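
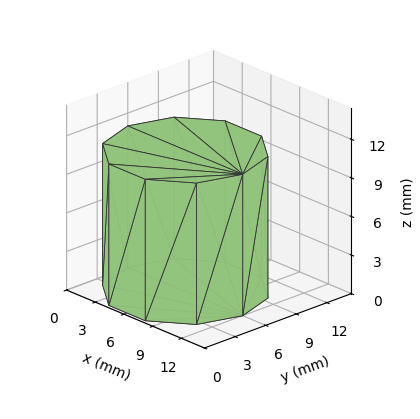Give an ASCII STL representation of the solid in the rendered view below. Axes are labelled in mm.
Reading the render: the shape is a regular 10-sided prism (a cylinder approximated with 10 flat sides), circumscribed radius ≈ 6 mm, height ≈ 11 mm (dimensions read to the nearest mm from the axis ticks). For the STL, each face is triangulated and given an outward normal.

solid part
  facet normal 0.0000 0.0000 -1.0000
    outer loop
      vertex 7.9 11.7 0.0
      vertex 10.9 9.5 0.0
      vertex 12.0 6.0 0.0
    endloop
  endfacet
  facet normal 0.0000 0.0000 -1.0000
    outer loop
      vertex 4.1 11.7 0.0
      vertex 7.9 11.7 0.0
      vertex 12.0 6.0 0.0
    endloop
  endfacet
  facet normal 0.0000 0.0000 -1.0000
    outer loop
      vertex 1.1 9.5 0.0
      vertex 4.1 11.7 0.0
      vertex 12.0 6.0 0.0
    endloop
  endfacet
  facet normal 0.0000 0.0000 -1.0000
    outer loop
      vertex 0.0 6.0 0.0
      vertex 1.1 9.5 0.0
      vertex 12.0 6.0 0.0
    endloop
  endfacet
  facet normal 0.0000 0.0000 -1.0000
    outer loop
      vertex 1.1 2.5 0.0
      vertex 0.0 6.0 0.0
      vertex 12.0 6.0 0.0
    endloop
  endfacet
  facet normal 0.0000 0.0000 -1.0000
    outer loop
      vertex 4.1 0.3 0.0
      vertex 1.1 2.5 0.0
      vertex 12.0 6.0 0.0
    endloop
  endfacet
  facet normal 0.0000 0.0000 -1.0000
    outer loop
      vertex 7.9 0.3 0.0
      vertex 4.1 0.3 0.0
      vertex 12.0 6.0 0.0
    endloop
  endfacet
  facet normal 0.0000 0.0000 -1.0000
    outer loop
      vertex 10.9 2.5 0.0
      vertex 7.9 0.3 0.0
      vertex 12.0 6.0 0.0
    endloop
  endfacet
  facet normal 0.0000 0.0000 1.0000
    outer loop
      vertex 12.0 6.0 11.0
      vertex 10.9 9.5 11.0
      vertex 7.9 11.7 11.0
    endloop
  endfacet
  facet normal 0.0000 0.0000 1.0000
    outer loop
      vertex 12.0 6.0 11.0
      vertex 7.9 11.7 11.0
      vertex 4.1 11.7 11.0
    endloop
  endfacet
  facet normal 0.0000 0.0000 1.0000
    outer loop
      vertex 12.0 6.0 11.0
      vertex 4.1 11.7 11.0
      vertex 1.1 9.5 11.0
    endloop
  endfacet
  facet normal 0.0000 0.0000 1.0000
    outer loop
      vertex 12.0 6.0 11.0
      vertex 1.1 9.5 11.0
      vertex 0.0 6.0 11.0
    endloop
  endfacet
  facet normal 0.0000 0.0000 1.0000
    outer loop
      vertex 12.0 6.0 11.0
      vertex 0.0 6.0 11.0
      vertex 1.1 2.5 11.0
    endloop
  endfacet
  facet normal 0.0000 0.0000 1.0000
    outer loop
      vertex 12.0 6.0 11.0
      vertex 1.1 2.5 11.0
      vertex 4.1 0.3 11.0
    endloop
  endfacet
  facet normal 0.0000 0.0000 1.0000
    outer loop
      vertex 12.0 6.0 11.0
      vertex 4.1 0.3 11.0
      vertex 7.9 0.3 11.0
    endloop
  endfacet
  facet normal 0.0000 0.0000 1.0000
    outer loop
      vertex 12.0 6.0 11.0
      vertex 7.9 0.3 11.0
      vertex 10.9 2.5 11.0
    endloop
  endfacet
  facet normal 0.9540 0.2998 0.0000
    outer loop
      vertex 12.0 6.0 0.0
      vertex 10.9 9.5 0.0
      vertex 10.9 9.5 11.0
    endloop
  endfacet
  facet normal 0.9540 0.2998 0.0000
    outer loop
      vertex 12.0 6.0 0.0
      vertex 10.9 9.5 11.0
      vertex 12.0 6.0 11.0
    endloop
  endfacet
  facet normal 0.5914 0.8064 0.0000
    outer loop
      vertex 10.9 9.5 0.0
      vertex 7.9 11.7 0.0
      vertex 7.9 11.7 11.0
    endloop
  endfacet
  facet normal 0.5914 0.8064 0.0000
    outer loop
      vertex 10.9 9.5 0.0
      vertex 7.9 11.7 11.0
      vertex 10.9 9.5 11.0
    endloop
  endfacet
  facet normal 0.0000 1.0000 0.0000
    outer loop
      vertex 7.9 11.7 0.0
      vertex 4.1 11.7 0.0
      vertex 4.1 11.7 11.0
    endloop
  endfacet
  facet normal 0.0000 1.0000 0.0000
    outer loop
      vertex 7.9 11.7 0.0
      vertex 4.1 11.7 11.0
      vertex 7.9 11.7 11.0
    endloop
  endfacet
  facet normal -0.5914 0.8064 0.0000
    outer loop
      vertex 4.1 11.7 0.0
      vertex 1.1 9.5 0.0
      vertex 1.1 9.5 11.0
    endloop
  endfacet
  facet normal -0.5914 0.8064 0.0000
    outer loop
      vertex 4.1 11.7 0.0
      vertex 1.1 9.5 11.0
      vertex 4.1 11.7 11.0
    endloop
  endfacet
  facet normal -0.9540 0.2998 0.0000
    outer loop
      vertex 1.1 9.5 0.0
      vertex 0.0 6.0 0.0
      vertex 0.0 6.0 11.0
    endloop
  endfacet
  facet normal -0.9540 0.2998 0.0000
    outer loop
      vertex 1.1 9.5 0.0
      vertex 0.0 6.0 11.0
      vertex 1.1 9.5 11.0
    endloop
  endfacet
  facet normal -0.9540 -0.2998 0.0000
    outer loop
      vertex 0.0 6.0 0.0
      vertex 1.1 2.5 0.0
      vertex 1.1 2.5 11.0
    endloop
  endfacet
  facet normal -0.9540 -0.2998 0.0000
    outer loop
      vertex 0.0 6.0 0.0
      vertex 1.1 2.5 11.0
      vertex 0.0 6.0 11.0
    endloop
  endfacet
  facet normal -0.5914 -0.8064 0.0000
    outer loop
      vertex 1.1 2.5 0.0
      vertex 4.1 0.3 0.0
      vertex 4.1 0.3 11.0
    endloop
  endfacet
  facet normal -0.5914 -0.8064 0.0000
    outer loop
      vertex 1.1 2.5 0.0
      vertex 4.1 0.3 11.0
      vertex 1.1 2.5 11.0
    endloop
  endfacet
  facet normal 0.0000 -1.0000 0.0000
    outer loop
      vertex 4.1 0.3 0.0
      vertex 7.9 0.3 0.0
      vertex 7.9 0.3 11.0
    endloop
  endfacet
  facet normal 0.0000 -1.0000 0.0000
    outer loop
      vertex 4.1 0.3 0.0
      vertex 7.9 0.3 11.0
      vertex 4.1 0.3 11.0
    endloop
  endfacet
  facet normal 0.5914 -0.8064 0.0000
    outer loop
      vertex 7.9 0.3 0.0
      vertex 10.9 2.5 0.0
      vertex 10.9 2.5 11.0
    endloop
  endfacet
  facet normal 0.5914 -0.8064 0.0000
    outer loop
      vertex 7.9 0.3 0.0
      vertex 10.9 2.5 11.0
      vertex 7.9 0.3 11.0
    endloop
  endfacet
  facet normal 0.9540 -0.2998 0.0000
    outer loop
      vertex 10.9 2.5 0.0
      vertex 12.0 6.0 0.0
      vertex 12.0 6.0 11.0
    endloop
  endfacet
  facet normal 0.9540 -0.2998 0.0000
    outer loop
      vertex 10.9 2.5 0.0
      vertex 12.0 6.0 11.0
      vertex 10.9 2.5 11.0
    endloop
  endfacet
endsolid part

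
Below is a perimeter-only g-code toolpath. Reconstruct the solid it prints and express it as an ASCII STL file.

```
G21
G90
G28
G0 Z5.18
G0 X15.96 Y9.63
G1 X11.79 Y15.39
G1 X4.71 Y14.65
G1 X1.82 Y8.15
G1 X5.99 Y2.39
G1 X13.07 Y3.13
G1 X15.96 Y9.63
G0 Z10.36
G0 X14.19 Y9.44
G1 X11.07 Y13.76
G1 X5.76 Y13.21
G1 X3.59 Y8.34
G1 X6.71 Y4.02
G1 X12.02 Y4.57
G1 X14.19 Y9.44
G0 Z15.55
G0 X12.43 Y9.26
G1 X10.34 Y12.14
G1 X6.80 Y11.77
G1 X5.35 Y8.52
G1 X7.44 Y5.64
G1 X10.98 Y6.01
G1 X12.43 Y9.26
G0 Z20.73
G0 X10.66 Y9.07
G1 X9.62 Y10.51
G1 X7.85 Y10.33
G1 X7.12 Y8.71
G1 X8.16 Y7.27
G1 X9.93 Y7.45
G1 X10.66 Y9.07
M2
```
solid part
  facet normal 0.0000 0.0000 -1.0000
    outer loop
      vertex 3.67 16.09 0.00
      vertex 12.52 17.01 0.00
      vertex 17.73 9.81 0.00
    endloop
  endfacet
  facet normal 0.0000 0.0000 -1.0000
    outer loop
      vertex 0.05 7.97 0.00
      vertex 3.67 16.09 0.00
      vertex 17.73 9.81 0.00
    endloop
  endfacet
  facet normal 0.0000 0.0000 -1.0000
    outer loop
      vertex 5.26 0.77 0.00
      vertex 0.05 7.97 0.00
      vertex 17.73 9.81 0.00
    endloop
  endfacet
  facet normal 0.0000 0.0000 -1.0000
    outer loop
      vertex 14.11 1.69 0.00
      vertex 5.26 0.77 0.00
      vertex 17.73 9.81 0.00
    endloop
  endfacet
  facet normal 0.7766 0.5619 0.2849
    outer loop
      vertex 17.73 9.81 0.00
      vertex 12.52 17.01 0.00
      vertex 8.89 8.89 25.91
    endloop
  endfacet
  facet normal -0.0991 0.9534 0.2849
    outer loop
      vertex 12.52 17.01 0.00
      vertex 3.67 16.09 0.00
      vertex 8.89 8.89 25.91
    endloop
  endfacet
  facet normal -0.8755 0.3903 0.2848
    outer loop
      vertex 3.67 16.09 0.00
      vertex 0.05 7.97 0.00
      vertex 8.89 8.89 25.91
    endloop
  endfacet
  facet normal -0.7766 -0.5619 0.2849
    outer loop
      vertex 0.05 7.97 0.00
      vertex 5.26 0.77 0.00
      vertex 8.89 8.89 25.91
    endloop
  endfacet
  facet normal 0.0991 -0.9534 0.2849
    outer loop
      vertex 5.26 0.77 0.00
      vertex 14.11 1.69 0.00
      vertex 8.89 8.89 25.91
    endloop
  endfacet
  facet normal 0.8755 -0.3903 0.2848
    outer loop
      vertex 14.11 1.69 0.00
      vertex 17.73 9.81 0.00
      vertex 8.89 8.89 25.91
    endloop
  endfacet
endsolid part

The G0 Z moves step by Δz≈5.18 mm. The G1 loops shrink linearly with z, so the solid tapers from its base footprint up to z≈25.9. Closing with a flat bottom cap and the tapered top and triangulating gives 10 facets — a regular 6-sided pyramid, base circumscribed radius ≈ 8.89 mm, apex at z ≈ 25.9 mm.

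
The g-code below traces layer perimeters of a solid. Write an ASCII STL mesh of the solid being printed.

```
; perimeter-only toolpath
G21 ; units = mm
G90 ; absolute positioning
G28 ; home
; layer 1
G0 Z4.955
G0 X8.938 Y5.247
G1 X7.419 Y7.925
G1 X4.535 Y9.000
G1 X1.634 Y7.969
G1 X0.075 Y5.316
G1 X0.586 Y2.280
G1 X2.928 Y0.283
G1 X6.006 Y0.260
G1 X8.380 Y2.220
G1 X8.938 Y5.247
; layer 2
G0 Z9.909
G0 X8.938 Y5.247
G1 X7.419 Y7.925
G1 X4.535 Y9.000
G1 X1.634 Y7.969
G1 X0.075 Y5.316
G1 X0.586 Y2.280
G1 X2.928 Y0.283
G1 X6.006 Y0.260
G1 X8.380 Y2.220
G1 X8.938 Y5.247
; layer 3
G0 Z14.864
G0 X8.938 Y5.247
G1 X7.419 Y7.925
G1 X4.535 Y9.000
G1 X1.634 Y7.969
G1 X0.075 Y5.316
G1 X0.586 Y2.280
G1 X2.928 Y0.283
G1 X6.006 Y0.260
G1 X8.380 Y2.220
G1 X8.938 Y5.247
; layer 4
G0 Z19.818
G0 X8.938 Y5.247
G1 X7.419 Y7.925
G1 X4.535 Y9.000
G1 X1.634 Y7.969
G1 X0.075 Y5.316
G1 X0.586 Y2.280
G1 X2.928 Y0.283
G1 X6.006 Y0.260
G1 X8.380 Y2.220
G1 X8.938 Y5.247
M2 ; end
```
solid part
  facet normal 0.0000 0.0000 -1.0000
    outer loop
      vertex 4.535 9.000 0.000
      vertex 7.419 7.925 0.000
      vertex 8.938 5.247 0.000
    endloop
  endfacet
  facet normal 0.0000 0.0000 -1.0000
    outer loop
      vertex 1.634 7.969 0.000
      vertex 4.535 9.000 0.000
      vertex 8.938 5.247 0.000
    endloop
  endfacet
  facet normal 0.0000 0.0000 -1.0000
    outer loop
      vertex 0.075 5.316 0.000
      vertex 1.634 7.969 0.000
      vertex 8.938 5.247 0.000
    endloop
  endfacet
  facet normal 0.0000 0.0000 -1.0000
    outer loop
      vertex 0.586 2.280 0.000
      vertex 0.075 5.316 0.000
      vertex 8.938 5.247 0.000
    endloop
  endfacet
  facet normal 0.0000 0.0000 -1.0000
    outer loop
      vertex 2.928 0.283 0.000
      vertex 0.586 2.280 0.000
      vertex 8.938 5.247 0.000
    endloop
  endfacet
  facet normal 0.0000 0.0000 -1.0000
    outer loop
      vertex 6.006 0.260 0.000
      vertex 2.928 0.283 0.000
      vertex 8.938 5.247 0.000
    endloop
  endfacet
  facet normal 0.0000 0.0000 -1.0000
    outer loop
      vertex 8.380 2.220 0.000
      vertex 6.006 0.260 0.000
      vertex 8.938 5.247 0.000
    endloop
  endfacet
  facet normal 0.0000 0.0000 1.0000
    outer loop
      vertex 8.938 5.247 19.818
      vertex 7.419 7.925 19.818
      vertex 4.535 9.000 19.818
    endloop
  endfacet
  facet normal 0.0000 0.0000 1.0000
    outer loop
      vertex 8.938 5.247 19.818
      vertex 4.535 9.000 19.818
      vertex 1.634 7.969 19.818
    endloop
  endfacet
  facet normal 0.0000 0.0000 1.0000
    outer loop
      vertex 8.938 5.247 19.818
      vertex 1.634 7.969 19.818
      vertex 0.075 5.316 19.818
    endloop
  endfacet
  facet normal 0.0000 0.0000 1.0000
    outer loop
      vertex 8.938 5.247 19.818
      vertex 0.075 5.316 19.818
      vertex 0.586 2.280 19.818
    endloop
  endfacet
  facet normal 0.0000 0.0000 1.0000
    outer loop
      vertex 8.938 5.247 19.818
      vertex 0.586 2.280 19.818
      vertex 2.928 0.283 19.818
    endloop
  endfacet
  facet normal 0.0000 0.0000 1.0000
    outer loop
      vertex 8.938 5.247 19.818
      vertex 2.928 0.283 19.818
      vertex 6.006 0.260 19.818
    endloop
  endfacet
  facet normal 0.0000 0.0000 1.0000
    outer loop
      vertex 8.938 5.247 19.818
      vertex 6.006 0.260 19.818
      vertex 8.380 2.220 19.818
    endloop
  endfacet
  facet normal 0.8698 0.4934 0.0000
    outer loop
      vertex 8.938 5.247 0.000
      vertex 7.419 7.925 0.000
      vertex 7.419 7.925 19.818
    endloop
  endfacet
  facet normal 0.8698 0.4934 0.0000
    outer loop
      vertex 8.938 5.247 0.000
      vertex 7.419 7.925 19.818
      vertex 8.938 5.247 19.818
    endloop
  endfacet
  facet normal 0.3493 0.9370 0.0000
    outer loop
      vertex 7.419 7.925 0.000
      vertex 4.535 9.000 0.000
      vertex 4.535 9.000 19.818
    endloop
  endfacet
  facet normal 0.3493 0.9370 0.0000
    outer loop
      vertex 7.419 7.925 0.000
      vertex 4.535 9.000 19.818
      vertex 7.419 7.925 19.818
    endloop
  endfacet
  facet normal -0.3349 0.9423 0.0000
    outer loop
      vertex 4.535 9.000 0.000
      vertex 1.634 7.969 0.000
      vertex 1.634 7.969 19.818
    endloop
  endfacet
  facet normal -0.3349 0.9423 0.0000
    outer loop
      vertex 4.535 9.000 0.000
      vertex 1.634 7.969 19.818
      vertex 4.535 9.000 19.818
    endloop
  endfacet
  facet normal -0.8622 0.5066 0.0000
    outer loop
      vertex 1.634 7.969 0.000
      vertex 0.075 5.316 0.000
      vertex 0.075 5.316 19.818
    endloop
  endfacet
  facet normal -0.8622 0.5066 0.0000
    outer loop
      vertex 1.634 7.969 0.000
      vertex 0.075 5.316 19.818
      vertex 1.634 7.969 19.818
    endloop
  endfacet
  facet normal -0.9861 -0.1660 0.0000
    outer loop
      vertex 0.075 5.316 0.000
      vertex 0.586 2.280 0.000
      vertex 0.586 2.280 19.818
    endloop
  endfacet
  facet normal -0.9861 -0.1660 0.0000
    outer loop
      vertex 0.075 5.316 0.000
      vertex 0.586 2.280 19.818
      vertex 0.075 5.316 19.818
    endloop
  endfacet
  facet normal -0.6488 -0.7609 0.0000
    outer loop
      vertex 0.586 2.280 0.000
      vertex 2.928 0.283 0.000
      vertex 2.928 0.283 19.818
    endloop
  endfacet
  facet normal -0.6488 -0.7609 0.0000
    outer loop
      vertex 0.586 2.280 0.000
      vertex 2.928 0.283 19.818
      vertex 0.586 2.280 19.818
    endloop
  endfacet
  facet normal -0.0075 -1.0000 0.0000
    outer loop
      vertex 2.928 0.283 0.000
      vertex 6.006 0.260 0.000
      vertex 6.006 0.260 19.818
    endloop
  endfacet
  facet normal -0.0075 -1.0000 0.0000
    outer loop
      vertex 2.928 0.283 0.000
      vertex 6.006 0.260 19.818
      vertex 2.928 0.283 19.818
    endloop
  endfacet
  facet normal 0.6367 -0.7711 0.0000
    outer loop
      vertex 6.006 0.260 0.000
      vertex 8.380 2.220 0.000
      vertex 8.380 2.220 19.818
    endloop
  endfacet
  facet normal 0.6367 -0.7711 0.0000
    outer loop
      vertex 6.006 0.260 0.000
      vertex 8.380 2.220 19.818
      vertex 6.006 0.260 19.818
    endloop
  endfacet
  facet normal 0.9834 -0.1813 0.0000
    outer loop
      vertex 8.380 2.220 0.000
      vertex 8.938 5.247 0.000
      vertex 8.938 5.247 19.818
    endloop
  endfacet
  facet normal 0.9834 -0.1813 0.0000
    outer loop
      vertex 8.380 2.220 0.000
      vertex 8.938 5.247 19.818
      vertex 8.380 2.220 19.818
    endloop
  endfacet
endsolid part

The G0 Z moves step by Δz≈4.955 mm. Every layer's G1 loop is the same polygon, so the solid is a straight extrusion of it from z=0 to z≈19.8. Closing with flat bottom and top caps and triangulating gives 32 facets — a regular 9-sided prism (a cylinder approximated with 9 flat sides), circumscribed radius ≈ 4.5 mm, height ≈ 19.8 mm.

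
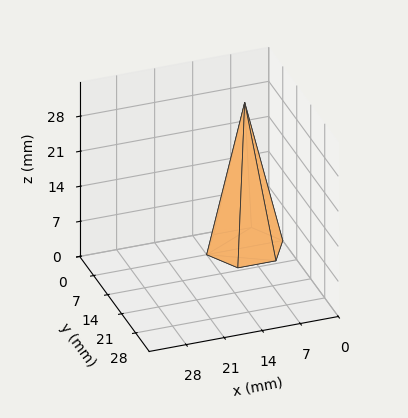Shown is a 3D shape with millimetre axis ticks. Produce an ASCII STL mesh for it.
Reading the render: the shape is a regular 6-sided pyramid, base circumscribed radius ≈ 7 mm, apex at z ≈ 29 mm (dimensions read to the nearest mm from the axis ticks). For the STL, each face is triangulated and given an outward normal.

solid part
  facet normal 0.0000 0.0000 -1.0000
    outer loop
      vertex 3.5 13.1 0.0
      vertex 10.5 13.1 0.0
      vertex 14.0 7.0 0.0
    endloop
  endfacet
  facet normal 0.0000 0.0000 -1.0000
    outer loop
      vertex 0.0 7.0 0.0
      vertex 3.5 13.1 0.0
      vertex 14.0 7.0 0.0
    endloop
  endfacet
  facet normal 0.0000 0.0000 -1.0000
    outer loop
      vertex 3.5 0.9 0.0
      vertex 0.0 7.0 0.0
      vertex 14.0 7.0 0.0
    endloop
  endfacet
  facet normal 0.0000 0.0000 -1.0000
    outer loop
      vertex 10.5 0.9 0.0
      vertex 3.5 0.9 0.0
      vertex 14.0 7.0 0.0
    endloop
  endfacet
  facet normal 0.8490 0.4871 0.2049
    outer loop
      vertex 14.0 7.0 0.0
      vertex 10.5 13.1 0.0
      vertex 7.0 7.0 29.0
    endloop
  endfacet
  facet normal 0.0000 0.9786 0.2058
    outer loop
      vertex 10.5 13.1 0.0
      vertex 3.5 13.1 0.0
      vertex 7.0 7.0 29.0
    endloop
  endfacet
  facet normal -0.8490 0.4871 0.2049
    outer loop
      vertex 3.5 13.1 0.0
      vertex 0.0 7.0 0.0
      vertex 7.0 7.0 29.0
    endloop
  endfacet
  facet normal -0.8490 -0.4871 0.2049
    outer loop
      vertex 0.0 7.0 0.0
      vertex 3.5 0.9 0.0
      vertex 7.0 7.0 29.0
    endloop
  endfacet
  facet normal 0.0000 -0.9786 0.2058
    outer loop
      vertex 3.5 0.9 0.0
      vertex 10.5 0.9 0.0
      vertex 7.0 7.0 29.0
    endloop
  endfacet
  facet normal 0.8490 -0.4871 0.2049
    outer loop
      vertex 10.5 0.9 0.0
      vertex 14.0 7.0 0.0
      vertex 7.0 7.0 29.0
    endloop
  endfacet
endsolid part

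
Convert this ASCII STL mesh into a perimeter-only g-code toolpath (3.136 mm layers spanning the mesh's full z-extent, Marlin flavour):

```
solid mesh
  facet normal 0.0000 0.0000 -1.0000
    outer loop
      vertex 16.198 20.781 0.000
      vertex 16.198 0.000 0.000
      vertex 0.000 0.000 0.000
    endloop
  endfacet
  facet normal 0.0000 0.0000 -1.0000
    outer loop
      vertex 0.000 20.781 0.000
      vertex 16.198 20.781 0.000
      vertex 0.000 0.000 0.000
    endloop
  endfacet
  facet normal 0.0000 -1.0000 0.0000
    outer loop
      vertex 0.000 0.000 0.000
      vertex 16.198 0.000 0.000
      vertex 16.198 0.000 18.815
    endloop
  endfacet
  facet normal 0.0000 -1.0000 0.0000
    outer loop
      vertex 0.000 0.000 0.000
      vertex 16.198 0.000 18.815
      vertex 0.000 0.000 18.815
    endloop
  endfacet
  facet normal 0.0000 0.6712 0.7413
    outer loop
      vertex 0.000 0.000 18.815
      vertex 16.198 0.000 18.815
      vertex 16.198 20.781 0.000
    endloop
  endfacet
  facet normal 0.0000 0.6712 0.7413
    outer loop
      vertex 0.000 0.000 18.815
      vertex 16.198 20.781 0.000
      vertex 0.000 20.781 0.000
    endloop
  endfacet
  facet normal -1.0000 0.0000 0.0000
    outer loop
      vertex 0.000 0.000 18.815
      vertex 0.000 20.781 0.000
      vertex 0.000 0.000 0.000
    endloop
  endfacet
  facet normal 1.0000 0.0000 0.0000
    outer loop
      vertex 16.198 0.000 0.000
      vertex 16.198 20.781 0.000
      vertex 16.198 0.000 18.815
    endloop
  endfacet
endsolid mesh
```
; perimeter-only toolpath
G21 ; units = mm
G90 ; absolute positioning
G28 ; home
; layer 1
G0 Z3.136
G0 X0.000 Y0.000
G1 X16.198 Y0.000
G1 X16.198 Y17.317
G1 X0.000 Y17.317
G1 X0.000 Y0.000
; layer 2
G0 Z6.272
G0 X0.000 Y0.000
G1 X16.198 Y0.000
G1 X16.198 Y13.854
G1 X0.000 Y13.854
G1 X0.000 Y0.000
; layer 3
G0 Z9.408
G0 X0.000 Y0.000
G1 X16.198 Y0.000
G1 X16.198 Y10.390
G1 X0.000 Y10.390
G1 X0.000 Y0.000
; layer 4
G0 Z12.543
G0 X0.000 Y0.000
G1 X16.198 Y0.000
G1 X16.198 Y6.927
G1 X0.000 Y6.927
G1 X0.000 Y0.000
; layer 5
G0 Z15.679
G0 X0.000 Y0.000
G1 X16.198 Y0.000
G1 X16.198 Y3.463
G1 X0.000 Y3.463
G1 X0.000 Y0.000
M2 ; end

The solid is a wedge (ramp): 16.2 × 20.8 mm base, rising to 18.8 mm along the y=0 edge and sloping linearly to z=0 at y=20.8. Slicing at Δz = 3.136 mm — 6 equal slices spanning the solid's height, so layer i sits at z = i·h/6 — gives 5 non-empty perimeters. Each is a 4-segment closed polygon; G0 lifts to the layer z and rapids to the start vertex, then G1 traces the edges. The cross-section shrinks linearly with z (the slice at the apex is degenerate and omitted).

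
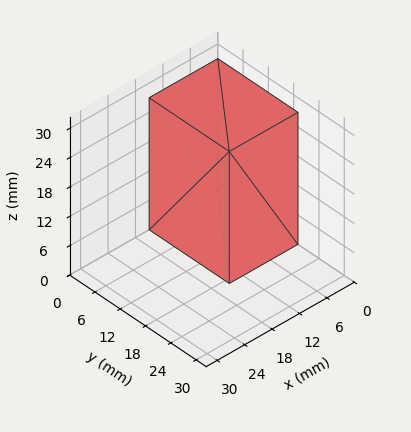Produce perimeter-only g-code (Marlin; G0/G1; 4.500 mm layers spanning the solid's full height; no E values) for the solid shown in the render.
Reading the render: the shape is a rectangular box, roughly 15 × 19 mm footprint and 27 mm tall (dimensions read to the nearest mm from the axis ticks). For the g-code, the solid's height is divided into equal slices at the stated Δz and each level perimeter traced with G1 moves after a G0 lift.

; perimeter-only toolpath
G21 ; units = mm
G90 ; absolute positioning
G28 ; home
; layer 1
G0 Z4.500
G0 X0.000 Y0.000
G1 X15.000 Y0.000
G1 X15.000 Y19.000
G1 X0.000 Y19.000
G1 X0.000 Y0.000
; layer 2
G0 Z9.000
G0 X0.000 Y0.000
G1 X15.000 Y0.000
G1 X15.000 Y19.000
G1 X0.000 Y19.000
G1 X0.000 Y0.000
; layer 3
G0 Z13.500
G0 X0.000 Y0.000
G1 X15.000 Y0.000
G1 X15.000 Y19.000
G1 X0.000 Y19.000
G1 X0.000 Y0.000
; layer 4
G0 Z18.000
G0 X0.000 Y0.000
G1 X15.000 Y0.000
G1 X15.000 Y19.000
G1 X0.000 Y19.000
G1 X0.000 Y0.000
; layer 5
G0 Z22.500
G0 X0.000 Y0.000
G1 X15.000 Y0.000
G1 X15.000 Y19.000
G1 X0.000 Y19.000
G1 X0.000 Y0.000
; layer 6
G0 Z27.000
G0 X0.000 Y0.000
G1 X15.000 Y0.000
G1 X15.000 Y19.000
G1 X0.000 Y19.000
G1 X0.000 Y0.000
M2 ; end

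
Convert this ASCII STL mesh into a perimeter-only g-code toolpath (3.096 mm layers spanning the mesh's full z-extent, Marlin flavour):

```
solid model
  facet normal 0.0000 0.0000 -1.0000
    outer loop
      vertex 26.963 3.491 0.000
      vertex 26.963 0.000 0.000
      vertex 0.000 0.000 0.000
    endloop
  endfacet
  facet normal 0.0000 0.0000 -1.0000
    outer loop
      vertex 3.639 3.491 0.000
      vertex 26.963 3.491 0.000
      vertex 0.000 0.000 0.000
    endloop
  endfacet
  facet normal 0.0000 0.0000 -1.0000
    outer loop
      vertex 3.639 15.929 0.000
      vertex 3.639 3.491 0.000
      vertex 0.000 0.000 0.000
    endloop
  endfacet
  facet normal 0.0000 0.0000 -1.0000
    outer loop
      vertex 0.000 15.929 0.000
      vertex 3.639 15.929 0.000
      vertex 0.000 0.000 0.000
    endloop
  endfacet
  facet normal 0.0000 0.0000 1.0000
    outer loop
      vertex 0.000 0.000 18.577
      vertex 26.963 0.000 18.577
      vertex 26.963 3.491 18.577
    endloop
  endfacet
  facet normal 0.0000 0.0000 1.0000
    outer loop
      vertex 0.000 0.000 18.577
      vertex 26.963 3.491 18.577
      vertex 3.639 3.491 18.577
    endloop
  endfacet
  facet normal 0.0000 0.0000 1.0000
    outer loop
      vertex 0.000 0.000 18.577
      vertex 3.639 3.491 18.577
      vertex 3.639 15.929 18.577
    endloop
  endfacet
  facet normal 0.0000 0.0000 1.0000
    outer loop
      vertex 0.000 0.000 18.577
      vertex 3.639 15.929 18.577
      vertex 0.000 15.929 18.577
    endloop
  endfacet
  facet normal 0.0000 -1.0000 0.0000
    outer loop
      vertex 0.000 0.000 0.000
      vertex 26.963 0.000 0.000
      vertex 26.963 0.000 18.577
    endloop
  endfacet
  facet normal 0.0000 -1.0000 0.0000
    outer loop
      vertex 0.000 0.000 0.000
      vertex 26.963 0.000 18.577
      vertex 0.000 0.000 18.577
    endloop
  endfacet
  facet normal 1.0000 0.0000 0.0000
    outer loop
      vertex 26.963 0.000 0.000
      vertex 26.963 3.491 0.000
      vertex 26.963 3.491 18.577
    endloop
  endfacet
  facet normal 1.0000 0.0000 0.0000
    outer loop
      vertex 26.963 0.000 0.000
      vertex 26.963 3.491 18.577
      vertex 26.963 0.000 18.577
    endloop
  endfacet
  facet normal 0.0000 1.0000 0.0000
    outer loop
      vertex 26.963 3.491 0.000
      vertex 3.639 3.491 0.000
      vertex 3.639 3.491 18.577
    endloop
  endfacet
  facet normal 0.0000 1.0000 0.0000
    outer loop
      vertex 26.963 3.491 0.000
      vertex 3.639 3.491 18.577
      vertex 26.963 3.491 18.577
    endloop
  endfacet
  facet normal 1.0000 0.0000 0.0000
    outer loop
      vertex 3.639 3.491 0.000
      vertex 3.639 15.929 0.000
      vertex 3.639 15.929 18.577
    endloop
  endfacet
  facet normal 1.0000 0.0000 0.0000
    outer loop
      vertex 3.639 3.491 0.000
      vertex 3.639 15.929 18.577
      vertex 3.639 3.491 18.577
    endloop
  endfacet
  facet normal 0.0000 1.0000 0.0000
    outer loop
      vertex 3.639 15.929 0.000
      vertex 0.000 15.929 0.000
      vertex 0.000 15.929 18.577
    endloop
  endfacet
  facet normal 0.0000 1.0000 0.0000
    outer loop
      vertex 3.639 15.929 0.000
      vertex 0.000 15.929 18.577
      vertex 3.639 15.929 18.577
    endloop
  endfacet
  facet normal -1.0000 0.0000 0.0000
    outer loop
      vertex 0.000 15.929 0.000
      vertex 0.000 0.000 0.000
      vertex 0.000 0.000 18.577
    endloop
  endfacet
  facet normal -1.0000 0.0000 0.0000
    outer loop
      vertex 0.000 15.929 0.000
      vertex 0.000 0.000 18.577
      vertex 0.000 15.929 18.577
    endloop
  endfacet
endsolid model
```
; perimeter-only toolpath
G21 ; units = mm
G90 ; absolute positioning
G28 ; home
; layer 1
G0 Z3.096
G0 X0.000 Y0.000
G1 X26.963 Y0.000
G1 X26.963 Y3.491
G1 X3.639 Y3.491
G1 X3.639 Y15.929
G1 X0.000 Y15.929
G1 X0.000 Y0.000
; layer 2
G0 Z6.192
G0 X0.000 Y0.000
G1 X26.963 Y0.000
G1 X26.963 Y3.491
G1 X3.639 Y3.491
G1 X3.639 Y15.929
G1 X0.000 Y15.929
G1 X0.000 Y0.000
; layer 3
G0 Z9.289
G0 X0.000 Y0.000
G1 X26.963 Y0.000
G1 X26.963 Y3.491
G1 X3.639 Y3.491
G1 X3.639 Y15.929
G1 X0.000 Y15.929
G1 X0.000 Y0.000
; layer 4
G0 Z12.385
G0 X0.000 Y0.000
G1 X26.963 Y0.000
G1 X26.963 Y3.491
G1 X3.639 Y3.491
G1 X3.639 Y15.929
G1 X0.000 Y15.929
G1 X0.000 Y0.000
; layer 5
G0 Z15.481
G0 X0.000 Y0.000
G1 X26.963 Y0.000
G1 X26.963 Y3.491
G1 X3.639 Y3.491
G1 X3.639 Y15.929
G1 X0.000 Y15.929
G1 X0.000 Y0.000
; layer 6
G0 Z18.577
G0 X0.000 Y0.000
G1 X26.963 Y0.000
G1 X26.963 Y3.491
G1 X3.639 Y3.491
G1 X3.639 Y15.929
G1 X0.000 Y15.929
G1 X0.000 Y0.000
M2 ; end

The solid is an L-shaped prism: outer 27 × 15.9 mm, arm thicknesses ≈ 3.49 mm (horizontal) and 3.64 mm (vertical), extruded 18.6 mm in z. Slicing at Δz = 3.096 mm — 6 equal slices spanning the solid's height, so layer i sits at z = i·h/6 — gives 6 non-empty perimeters. Each is a 6-segment closed polygon; G0 lifts to the layer z and rapids to the start vertex, then G1 traces the edges.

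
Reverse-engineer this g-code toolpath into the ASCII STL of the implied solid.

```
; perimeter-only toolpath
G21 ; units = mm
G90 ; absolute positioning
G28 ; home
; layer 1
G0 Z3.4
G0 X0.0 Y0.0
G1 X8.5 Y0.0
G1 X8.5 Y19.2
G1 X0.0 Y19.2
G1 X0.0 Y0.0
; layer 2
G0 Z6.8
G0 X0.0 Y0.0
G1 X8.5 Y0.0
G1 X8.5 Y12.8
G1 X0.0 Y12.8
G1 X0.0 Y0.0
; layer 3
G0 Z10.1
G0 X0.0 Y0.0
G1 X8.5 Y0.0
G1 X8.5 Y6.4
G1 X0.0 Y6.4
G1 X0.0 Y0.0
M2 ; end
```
solid part
  facet normal 0.0000 0.0000 -1.0000
    outer loop
      vertex 8.5 25.6 0.0
      vertex 8.5 0.0 0.0
      vertex 0.0 0.0 0.0
    endloop
  endfacet
  facet normal 0.0000 0.0000 -1.0000
    outer loop
      vertex 0.0 25.6 0.0
      vertex 8.5 25.6 0.0
      vertex 0.0 0.0 0.0
    endloop
  endfacet
  facet normal 0.0000 -1.0000 0.0000
    outer loop
      vertex 0.0 0.0 0.0
      vertex 8.5 0.0 0.0
      vertex 8.5 0.0 13.5
    endloop
  endfacet
  facet normal 0.0000 -1.0000 0.0000
    outer loop
      vertex 0.0 0.0 0.0
      vertex 8.5 0.0 13.5
      vertex 0.0 0.0 13.5
    endloop
  endfacet
  facet normal 0.0000 0.4665 0.8845
    outer loop
      vertex 0.0 0.0 13.5
      vertex 8.5 0.0 13.5
      vertex 8.5 25.6 0.0
    endloop
  endfacet
  facet normal 0.0000 0.4665 0.8845
    outer loop
      vertex 0.0 0.0 13.5
      vertex 8.5 25.6 0.0
      vertex 0.0 25.6 0.0
    endloop
  endfacet
  facet normal -1.0000 0.0000 0.0000
    outer loop
      vertex 0.0 0.0 13.5
      vertex 0.0 25.6 0.0
      vertex 0.0 0.0 0.0
    endloop
  endfacet
  facet normal 1.0000 0.0000 0.0000
    outer loop
      vertex 8.5 0.0 0.0
      vertex 8.5 25.6 0.0
      vertex 8.5 0.0 13.5
    endloop
  endfacet
endsolid part

The G0 Z moves step by Δz≈3.4 mm. The G1 loops shrink linearly with z, so the solid tapers from its base footprint up to z≈13.5. Closing with a flat bottom cap and the tapered top and triangulating gives 8 facets — a wedge (ramp): 8.5 × 25.6 mm base, rising to 13.5 mm along the y=0 edge and sloping linearly to z=0 at y=25.6.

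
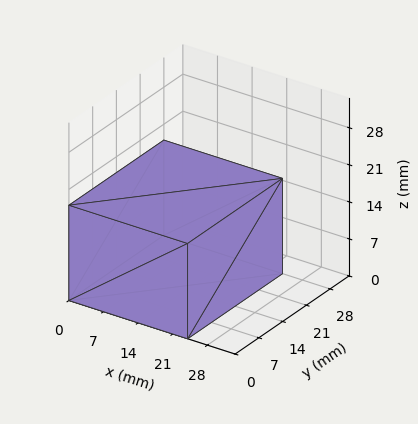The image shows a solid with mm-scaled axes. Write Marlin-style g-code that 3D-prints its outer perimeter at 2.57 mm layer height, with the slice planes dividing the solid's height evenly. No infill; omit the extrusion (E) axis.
Reading the render: the shape is a rectangular box, roughly 24 × 28 mm footprint and 18 mm tall (dimensions read to the nearest mm from the axis ticks). For the g-code, the solid's height is divided into equal slices at the stated Δz and each level perimeter traced with G1 moves after a G0 lift.

; perimeter-only toolpath
G21 ; units = mm
G90 ; absolute positioning
G28 ; home
; layer 1
G0 Z2.57
G0 X0.00 Y0.00
G1 X24.00 Y0.00
G1 X24.00 Y28.00
G1 X0.00 Y28.00
G1 X0.00 Y0.00
; layer 2
G0 Z5.14
G0 X0.00 Y0.00
G1 X24.00 Y0.00
G1 X24.00 Y28.00
G1 X0.00 Y28.00
G1 X0.00 Y0.00
; layer 3
G0 Z7.71
G0 X0.00 Y0.00
G1 X24.00 Y0.00
G1 X24.00 Y28.00
G1 X0.00 Y28.00
G1 X0.00 Y0.00
; layer 4
G0 Z10.29
G0 X0.00 Y0.00
G1 X24.00 Y0.00
G1 X24.00 Y28.00
G1 X0.00 Y28.00
G1 X0.00 Y0.00
; layer 5
G0 Z12.86
G0 X0.00 Y0.00
G1 X24.00 Y0.00
G1 X24.00 Y28.00
G1 X0.00 Y28.00
G1 X0.00 Y0.00
; layer 6
G0 Z15.43
G0 X0.00 Y0.00
G1 X24.00 Y0.00
G1 X24.00 Y28.00
G1 X0.00 Y28.00
G1 X0.00 Y0.00
; layer 7
G0 Z18.00
G0 X0.00 Y0.00
G1 X24.00 Y0.00
G1 X24.00 Y28.00
G1 X0.00 Y28.00
G1 X0.00 Y0.00
M2 ; end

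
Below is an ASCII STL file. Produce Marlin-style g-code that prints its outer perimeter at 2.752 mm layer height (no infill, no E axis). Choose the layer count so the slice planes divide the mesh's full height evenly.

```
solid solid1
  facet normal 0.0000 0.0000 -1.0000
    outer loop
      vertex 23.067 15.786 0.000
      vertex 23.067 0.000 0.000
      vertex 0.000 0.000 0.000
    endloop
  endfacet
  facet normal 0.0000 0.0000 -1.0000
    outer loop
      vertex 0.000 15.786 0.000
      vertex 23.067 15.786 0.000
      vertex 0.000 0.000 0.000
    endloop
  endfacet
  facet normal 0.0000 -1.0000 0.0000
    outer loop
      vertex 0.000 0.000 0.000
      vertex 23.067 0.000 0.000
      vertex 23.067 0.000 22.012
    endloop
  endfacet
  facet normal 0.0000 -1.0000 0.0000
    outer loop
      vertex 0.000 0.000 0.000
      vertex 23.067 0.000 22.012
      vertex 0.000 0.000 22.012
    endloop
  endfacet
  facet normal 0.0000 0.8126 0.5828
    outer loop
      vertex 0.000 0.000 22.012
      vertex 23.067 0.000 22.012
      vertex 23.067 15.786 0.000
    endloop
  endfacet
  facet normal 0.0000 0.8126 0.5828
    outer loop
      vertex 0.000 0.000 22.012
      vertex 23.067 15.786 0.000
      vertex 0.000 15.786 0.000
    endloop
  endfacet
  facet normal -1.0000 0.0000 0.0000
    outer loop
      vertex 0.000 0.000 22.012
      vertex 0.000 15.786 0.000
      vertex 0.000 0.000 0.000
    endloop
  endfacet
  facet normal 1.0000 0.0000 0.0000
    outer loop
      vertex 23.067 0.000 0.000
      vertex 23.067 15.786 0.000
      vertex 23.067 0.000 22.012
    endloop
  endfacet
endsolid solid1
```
; perimeter-only toolpath
G21 ; units = mm
G90 ; absolute positioning
G28 ; home
; layer 1
G0 Z2.752
G0 X0.000 Y0.000
G1 X23.067 Y0.000
G1 X23.067 Y13.813
G1 X0.000 Y13.813
G1 X0.000 Y0.000
; layer 2
G0 Z5.503
G0 X0.000 Y0.000
G1 X23.067 Y0.000
G1 X23.067 Y11.839
G1 X0.000 Y11.839
G1 X0.000 Y0.000
; layer 3
G0 Z8.255
G0 X0.000 Y0.000
G1 X23.067 Y0.000
G1 X23.067 Y9.866
G1 X0.000 Y9.866
G1 X0.000 Y0.000
; layer 4
G0 Z11.006
G0 X0.000 Y0.000
G1 X23.067 Y0.000
G1 X23.067 Y7.893
G1 X0.000 Y7.893
G1 X0.000 Y0.000
; layer 5
G0 Z13.758
G0 X0.000 Y0.000
G1 X23.067 Y0.000
G1 X23.067 Y5.920
G1 X0.000 Y5.920
G1 X0.000 Y0.000
; layer 6
G0 Z16.509
G0 X0.000 Y0.000
G1 X23.067 Y0.000
G1 X23.067 Y3.946
G1 X0.000 Y3.946
G1 X0.000 Y0.000
; layer 7
G0 Z19.261
G0 X0.000 Y0.000
G1 X23.067 Y0.000
G1 X23.067 Y1.973
G1 X0.000 Y1.973
G1 X0.000 Y0.000
M2 ; end

The solid is a wedge (ramp): 23.1 × 15.8 mm base, rising to 22 mm along the y=0 edge and sloping linearly to z=0 at y=15.8. Slicing at Δz = 2.752 mm — 8 equal slices spanning the solid's height, so layer i sits at z = i·h/8 — gives 7 non-empty perimeters. Each is a 4-segment closed polygon; G0 lifts to the layer z and rapids to the start vertex, then G1 traces the edges. The cross-section shrinks linearly with z (the slice at the apex is degenerate and omitted).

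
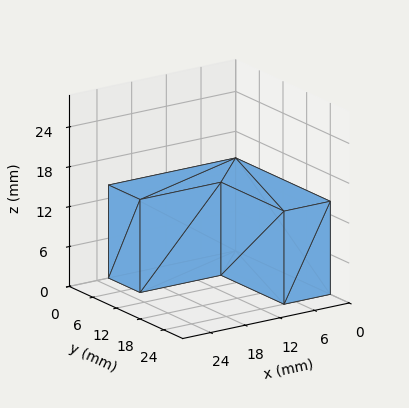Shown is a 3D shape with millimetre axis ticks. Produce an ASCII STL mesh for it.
Reading the render: the shape is an L-shaped prism: outer 22 × 24 mm, arm thicknesses ≈ 8 mm (horizontal) and 8 mm (vertical), extruded 14 mm in z (dimensions read to the nearest mm from the axis ticks). For the STL, each face is triangulated and given an outward normal.

solid part
  facet normal 0.0000 0.0000 -1.0000
    outer loop
      vertex 22.000 8.000 0.000
      vertex 22.000 0.000 0.000
      vertex 0.000 0.000 0.000
    endloop
  endfacet
  facet normal 0.0000 0.0000 -1.0000
    outer loop
      vertex 8.000 8.000 0.000
      vertex 22.000 8.000 0.000
      vertex 0.000 0.000 0.000
    endloop
  endfacet
  facet normal 0.0000 0.0000 -1.0000
    outer loop
      vertex 8.000 24.000 0.000
      vertex 8.000 8.000 0.000
      vertex 0.000 0.000 0.000
    endloop
  endfacet
  facet normal 0.0000 0.0000 -1.0000
    outer loop
      vertex 0.000 24.000 0.000
      vertex 8.000 24.000 0.000
      vertex 0.000 0.000 0.000
    endloop
  endfacet
  facet normal 0.0000 0.0000 1.0000
    outer loop
      vertex 0.000 0.000 14.000
      vertex 22.000 0.000 14.000
      vertex 22.000 8.000 14.000
    endloop
  endfacet
  facet normal 0.0000 0.0000 1.0000
    outer loop
      vertex 0.000 0.000 14.000
      vertex 22.000 8.000 14.000
      vertex 8.000 8.000 14.000
    endloop
  endfacet
  facet normal 0.0000 0.0000 1.0000
    outer loop
      vertex 0.000 0.000 14.000
      vertex 8.000 8.000 14.000
      vertex 8.000 24.000 14.000
    endloop
  endfacet
  facet normal 0.0000 0.0000 1.0000
    outer loop
      vertex 0.000 0.000 14.000
      vertex 8.000 24.000 14.000
      vertex 0.000 24.000 14.000
    endloop
  endfacet
  facet normal 0.0000 -1.0000 0.0000
    outer loop
      vertex 0.000 0.000 0.000
      vertex 22.000 0.000 0.000
      vertex 22.000 0.000 14.000
    endloop
  endfacet
  facet normal 0.0000 -1.0000 0.0000
    outer loop
      vertex 0.000 0.000 0.000
      vertex 22.000 0.000 14.000
      vertex 0.000 0.000 14.000
    endloop
  endfacet
  facet normal 1.0000 0.0000 0.0000
    outer loop
      vertex 22.000 0.000 0.000
      vertex 22.000 8.000 0.000
      vertex 22.000 8.000 14.000
    endloop
  endfacet
  facet normal 1.0000 0.0000 0.0000
    outer loop
      vertex 22.000 0.000 0.000
      vertex 22.000 8.000 14.000
      vertex 22.000 0.000 14.000
    endloop
  endfacet
  facet normal 0.0000 1.0000 0.0000
    outer loop
      vertex 22.000 8.000 0.000
      vertex 8.000 8.000 0.000
      vertex 8.000 8.000 14.000
    endloop
  endfacet
  facet normal 0.0000 1.0000 0.0000
    outer loop
      vertex 22.000 8.000 0.000
      vertex 8.000 8.000 14.000
      vertex 22.000 8.000 14.000
    endloop
  endfacet
  facet normal 1.0000 0.0000 0.0000
    outer loop
      vertex 8.000 8.000 0.000
      vertex 8.000 24.000 0.000
      vertex 8.000 24.000 14.000
    endloop
  endfacet
  facet normal 1.0000 0.0000 0.0000
    outer loop
      vertex 8.000 8.000 0.000
      vertex 8.000 24.000 14.000
      vertex 8.000 8.000 14.000
    endloop
  endfacet
  facet normal 0.0000 1.0000 0.0000
    outer loop
      vertex 8.000 24.000 0.000
      vertex 0.000 24.000 0.000
      vertex 0.000 24.000 14.000
    endloop
  endfacet
  facet normal 0.0000 1.0000 0.0000
    outer loop
      vertex 8.000 24.000 0.000
      vertex 0.000 24.000 14.000
      vertex 8.000 24.000 14.000
    endloop
  endfacet
  facet normal -1.0000 0.0000 0.0000
    outer loop
      vertex 0.000 24.000 0.000
      vertex 0.000 0.000 0.000
      vertex 0.000 0.000 14.000
    endloop
  endfacet
  facet normal -1.0000 0.0000 0.0000
    outer loop
      vertex 0.000 24.000 0.000
      vertex 0.000 0.000 14.000
      vertex 0.000 24.000 14.000
    endloop
  endfacet
endsolid part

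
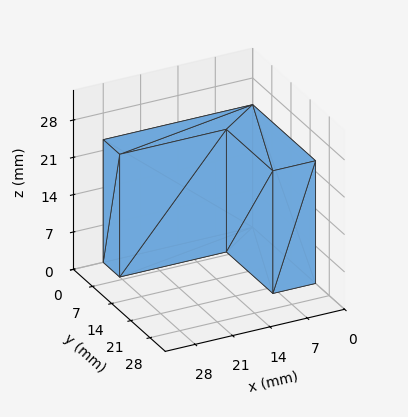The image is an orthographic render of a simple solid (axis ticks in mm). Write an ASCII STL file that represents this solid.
Reading the render: the shape is an L-shaped prism: outer 28 × 23 mm, arm thicknesses ≈ 6 mm (horizontal) and 8 mm (vertical), extruded 23 mm in z (dimensions read to the nearest mm from the axis ticks). For the STL, each face is triangulated and given an outward normal.

solid part
  facet normal 0.0000 0.0000 -1.0000
    outer loop
      vertex 28.000 6.000 0.000
      vertex 28.000 0.000 0.000
      vertex 0.000 0.000 0.000
    endloop
  endfacet
  facet normal 0.0000 0.0000 -1.0000
    outer loop
      vertex 8.000 6.000 0.000
      vertex 28.000 6.000 0.000
      vertex 0.000 0.000 0.000
    endloop
  endfacet
  facet normal 0.0000 0.0000 -1.0000
    outer loop
      vertex 8.000 23.000 0.000
      vertex 8.000 6.000 0.000
      vertex 0.000 0.000 0.000
    endloop
  endfacet
  facet normal 0.0000 0.0000 -1.0000
    outer loop
      vertex 0.000 23.000 0.000
      vertex 8.000 23.000 0.000
      vertex 0.000 0.000 0.000
    endloop
  endfacet
  facet normal 0.0000 0.0000 1.0000
    outer loop
      vertex 0.000 0.000 23.000
      vertex 28.000 0.000 23.000
      vertex 28.000 6.000 23.000
    endloop
  endfacet
  facet normal 0.0000 0.0000 1.0000
    outer loop
      vertex 0.000 0.000 23.000
      vertex 28.000 6.000 23.000
      vertex 8.000 6.000 23.000
    endloop
  endfacet
  facet normal 0.0000 0.0000 1.0000
    outer loop
      vertex 0.000 0.000 23.000
      vertex 8.000 6.000 23.000
      vertex 8.000 23.000 23.000
    endloop
  endfacet
  facet normal 0.0000 0.0000 1.0000
    outer loop
      vertex 0.000 0.000 23.000
      vertex 8.000 23.000 23.000
      vertex 0.000 23.000 23.000
    endloop
  endfacet
  facet normal 0.0000 -1.0000 0.0000
    outer loop
      vertex 0.000 0.000 0.000
      vertex 28.000 0.000 0.000
      vertex 28.000 0.000 23.000
    endloop
  endfacet
  facet normal 0.0000 -1.0000 0.0000
    outer loop
      vertex 0.000 0.000 0.000
      vertex 28.000 0.000 23.000
      vertex 0.000 0.000 23.000
    endloop
  endfacet
  facet normal 1.0000 0.0000 0.0000
    outer loop
      vertex 28.000 0.000 0.000
      vertex 28.000 6.000 0.000
      vertex 28.000 6.000 23.000
    endloop
  endfacet
  facet normal 1.0000 0.0000 0.0000
    outer loop
      vertex 28.000 0.000 0.000
      vertex 28.000 6.000 23.000
      vertex 28.000 0.000 23.000
    endloop
  endfacet
  facet normal 0.0000 1.0000 0.0000
    outer loop
      vertex 28.000 6.000 0.000
      vertex 8.000 6.000 0.000
      vertex 8.000 6.000 23.000
    endloop
  endfacet
  facet normal 0.0000 1.0000 0.0000
    outer loop
      vertex 28.000 6.000 0.000
      vertex 8.000 6.000 23.000
      vertex 28.000 6.000 23.000
    endloop
  endfacet
  facet normal 1.0000 0.0000 0.0000
    outer loop
      vertex 8.000 6.000 0.000
      vertex 8.000 23.000 0.000
      vertex 8.000 23.000 23.000
    endloop
  endfacet
  facet normal 1.0000 0.0000 0.0000
    outer loop
      vertex 8.000 6.000 0.000
      vertex 8.000 23.000 23.000
      vertex 8.000 6.000 23.000
    endloop
  endfacet
  facet normal 0.0000 1.0000 0.0000
    outer loop
      vertex 8.000 23.000 0.000
      vertex 0.000 23.000 0.000
      vertex 0.000 23.000 23.000
    endloop
  endfacet
  facet normal 0.0000 1.0000 0.0000
    outer loop
      vertex 8.000 23.000 0.000
      vertex 0.000 23.000 23.000
      vertex 8.000 23.000 23.000
    endloop
  endfacet
  facet normal -1.0000 0.0000 0.0000
    outer loop
      vertex 0.000 23.000 0.000
      vertex 0.000 0.000 0.000
      vertex 0.000 0.000 23.000
    endloop
  endfacet
  facet normal -1.0000 0.0000 0.0000
    outer loop
      vertex 0.000 23.000 0.000
      vertex 0.000 0.000 23.000
      vertex 0.000 23.000 23.000
    endloop
  endfacet
endsolid part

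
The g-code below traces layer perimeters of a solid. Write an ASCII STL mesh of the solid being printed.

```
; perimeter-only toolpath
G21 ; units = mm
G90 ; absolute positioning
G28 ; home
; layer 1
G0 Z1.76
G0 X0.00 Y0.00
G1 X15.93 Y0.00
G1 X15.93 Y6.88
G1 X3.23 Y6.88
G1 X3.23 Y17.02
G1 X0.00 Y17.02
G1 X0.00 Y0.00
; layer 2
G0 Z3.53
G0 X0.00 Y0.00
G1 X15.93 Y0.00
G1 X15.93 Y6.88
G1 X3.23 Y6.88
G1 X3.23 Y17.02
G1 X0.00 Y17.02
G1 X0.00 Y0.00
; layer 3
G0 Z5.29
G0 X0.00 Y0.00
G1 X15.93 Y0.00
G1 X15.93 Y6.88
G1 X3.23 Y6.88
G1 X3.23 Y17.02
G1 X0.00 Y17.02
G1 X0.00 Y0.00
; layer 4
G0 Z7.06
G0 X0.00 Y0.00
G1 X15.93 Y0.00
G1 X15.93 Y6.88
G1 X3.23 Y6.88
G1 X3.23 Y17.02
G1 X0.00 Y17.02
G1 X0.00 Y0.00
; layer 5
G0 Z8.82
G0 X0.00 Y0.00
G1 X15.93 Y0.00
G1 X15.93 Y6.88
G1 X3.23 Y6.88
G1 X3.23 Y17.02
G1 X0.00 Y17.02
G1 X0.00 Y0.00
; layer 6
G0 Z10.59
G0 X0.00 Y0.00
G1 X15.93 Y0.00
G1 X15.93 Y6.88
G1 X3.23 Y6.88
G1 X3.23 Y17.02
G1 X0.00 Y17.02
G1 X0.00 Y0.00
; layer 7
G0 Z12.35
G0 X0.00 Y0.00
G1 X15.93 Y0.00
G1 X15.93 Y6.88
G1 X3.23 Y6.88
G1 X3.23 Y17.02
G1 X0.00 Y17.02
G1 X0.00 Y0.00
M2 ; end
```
solid part
  facet normal 0.0000 0.0000 -1.0000
    outer loop
      vertex 15.93 6.88 0.00
      vertex 15.93 0.00 0.00
      vertex 0.00 0.00 0.00
    endloop
  endfacet
  facet normal 0.0000 0.0000 -1.0000
    outer loop
      vertex 3.23 6.88 0.00
      vertex 15.93 6.88 0.00
      vertex 0.00 0.00 0.00
    endloop
  endfacet
  facet normal 0.0000 0.0000 -1.0000
    outer loop
      vertex 3.23 17.02 0.00
      vertex 3.23 6.88 0.00
      vertex 0.00 0.00 0.00
    endloop
  endfacet
  facet normal 0.0000 0.0000 -1.0000
    outer loop
      vertex 0.00 17.02 0.00
      vertex 3.23 17.02 0.00
      vertex 0.00 0.00 0.00
    endloop
  endfacet
  facet normal 0.0000 0.0000 1.0000
    outer loop
      vertex 0.00 0.00 12.35
      vertex 15.93 0.00 12.35
      vertex 15.93 6.88 12.35
    endloop
  endfacet
  facet normal 0.0000 0.0000 1.0000
    outer loop
      vertex 0.00 0.00 12.35
      vertex 15.93 6.88 12.35
      vertex 3.23 6.88 12.35
    endloop
  endfacet
  facet normal 0.0000 0.0000 1.0000
    outer loop
      vertex 0.00 0.00 12.35
      vertex 3.23 6.88 12.35
      vertex 3.23 17.02 12.35
    endloop
  endfacet
  facet normal 0.0000 0.0000 1.0000
    outer loop
      vertex 0.00 0.00 12.35
      vertex 3.23 17.02 12.35
      vertex 0.00 17.02 12.35
    endloop
  endfacet
  facet normal 0.0000 -1.0000 0.0000
    outer loop
      vertex 0.00 0.00 0.00
      vertex 15.93 0.00 0.00
      vertex 15.93 0.00 12.35
    endloop
  endfacet
  facet normal 0.0000 -1.0000 0.0000
    outer loop
      vertex 0.00 0.00 0.00
      vertex 15.93 0.00 12.35
      vertex 0.00 0.00 12.35
    endloop
  endfacet
  facet normal 1.0000 0.0000 0.0000
    outer loop
      vertex 15.93 0.00 0.00
      vertex 15.93 6.88 0.00
      vertex 15.93 6.88 12.35
    endloop
  endfacet
  facet normal 1.0000 0.0000 0.0000
    outer loop
      vertex 15.93 0.00 0.00
      vertex 15.93 6.88 12.35
      vertex 15.93 0.00 12.35
    endloop
  endfacet
  facet normal 0.0000 1.0000 0.0000
    outer loop
      vertex 15.93 6.88 0.00
      vertex 3.23 6.88 0.00
      vertex 3.23 6.88 12.35
    endloop
  endfacet
  facet normal 0.0000 1.0000 0.0000
    outer loop
      vertex 15.93 6.88 0.00
      vertex 3.23 6.88 12.35
      vertex 15.93 6.88 12.35
    endloop
  endfacet
  facet normal 1.0000 0.0000 0.0000
    outer loop
      vertex 3.23 6.88 0.00
      vertex 3.23 17.02 0.00
      vertex 3.23 17.02 12.35
    endloop
  endfacet
  facet normal 1.0000 0.0000 0.0000
    outer loop
      vertex 3.23 6.88 0.00
      vertex 3.23 17.02 12.35
      vertex 3.23 6.88 12.35
    endloop
  endfacet
  facet normal 0.0000 1.0000 0.0000
    outer loop
      vertex 3.23 17.02 0.00
      vertex 0.00 17.02 0.00
      vertex 0.00 17.02 12.35
    endloop
  endfacet
  facet normal 0.0000 1.0000 0.0000
    outer loop
      vertex 3.23 17.02 0.00
      vertex 0.00 17.02 12.35
      vertex 3.23 17.02 12.35
    endloop
  endfacet
  facet normal -1.0000 0.0000 0.0000
    outer loop
      vertex 0.00 17.02 0.00
      vertex 0.00 0.00 0.00
      vertex 0.00 0.00 12.35
    endloop
  endfacet
  facet normal -1.0000 0.0000 0.0000
    outer loop
      vertex 0.00 17.02 0.00
      vertex 0.00 0.00 12.35
      vertex 0.00 17.02 12.35
    endloop
  endfacet
endsolid part

The G0 Z moves step by Δz≈1.76 mm. Every layer's G1 loop is the same polygon, so the solid is a straight extrusion of it from z=0 to z≈12.3. Closing with flat bottom and top caps and triangulating gives 20 facets — an L-shaped prism: outer 15.9 × 17 mm, arm thicknesses ≈ 6.88 mm (horizontal) and 3.23 mm (vertical), extruded 12.3 mm in z.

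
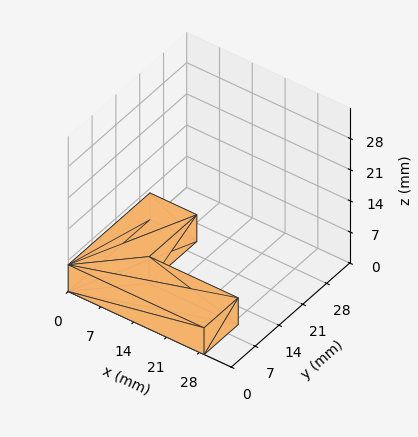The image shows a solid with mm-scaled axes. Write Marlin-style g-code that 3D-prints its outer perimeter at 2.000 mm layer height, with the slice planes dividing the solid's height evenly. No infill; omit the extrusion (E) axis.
Reading the render: the shape is an L-shaped prism: outer 29 × 24 mm, arm thicknesses ≈ 10 mm (horizontal) and 10 mm (vertical), extruded 6 mm in z (dimensions read to the nearest mm from the axis ticks). For the g-code, the solid's height is divided into equal slices at the stated Δz and each level perimeter traced with G1 moves after a G0 lift.

; perimeter-only toolpath
G21 ; units = mm
G90 ; absolute positioning
G28 ; home
; layer 1
G0 Z2.000
G0 X0.000 Y0.000
G1 X29.000 Y0.000
G1 X29.000 Y10.000
G1 X10.000 Y10.000
G1 X10.000 Y24.000
G1 X0.000 Y24.000
G1 X0.000 Y0.000
; layer 2
G0 Z4.000
G0 X0.000 Y0.000
G1 X29.000 Y0.000
G1 X29.000 Y10.000
G1 X10.000 Y10.000
G1 X10.000 Y24.000
G1 X0.000 Y24.000
G1 X0.000 Y0.000
; layer 3
G0 Z6.000
G0 X0.000 Y0.000
G1 X29.000 Y0.000
G1 X29.000 Y10.000
G1 X10.000 Y10.000
G1 X10.000 Y24.000
G1 X0.000 Y24.000
G1 X0.000 Y0.000
M2 ; end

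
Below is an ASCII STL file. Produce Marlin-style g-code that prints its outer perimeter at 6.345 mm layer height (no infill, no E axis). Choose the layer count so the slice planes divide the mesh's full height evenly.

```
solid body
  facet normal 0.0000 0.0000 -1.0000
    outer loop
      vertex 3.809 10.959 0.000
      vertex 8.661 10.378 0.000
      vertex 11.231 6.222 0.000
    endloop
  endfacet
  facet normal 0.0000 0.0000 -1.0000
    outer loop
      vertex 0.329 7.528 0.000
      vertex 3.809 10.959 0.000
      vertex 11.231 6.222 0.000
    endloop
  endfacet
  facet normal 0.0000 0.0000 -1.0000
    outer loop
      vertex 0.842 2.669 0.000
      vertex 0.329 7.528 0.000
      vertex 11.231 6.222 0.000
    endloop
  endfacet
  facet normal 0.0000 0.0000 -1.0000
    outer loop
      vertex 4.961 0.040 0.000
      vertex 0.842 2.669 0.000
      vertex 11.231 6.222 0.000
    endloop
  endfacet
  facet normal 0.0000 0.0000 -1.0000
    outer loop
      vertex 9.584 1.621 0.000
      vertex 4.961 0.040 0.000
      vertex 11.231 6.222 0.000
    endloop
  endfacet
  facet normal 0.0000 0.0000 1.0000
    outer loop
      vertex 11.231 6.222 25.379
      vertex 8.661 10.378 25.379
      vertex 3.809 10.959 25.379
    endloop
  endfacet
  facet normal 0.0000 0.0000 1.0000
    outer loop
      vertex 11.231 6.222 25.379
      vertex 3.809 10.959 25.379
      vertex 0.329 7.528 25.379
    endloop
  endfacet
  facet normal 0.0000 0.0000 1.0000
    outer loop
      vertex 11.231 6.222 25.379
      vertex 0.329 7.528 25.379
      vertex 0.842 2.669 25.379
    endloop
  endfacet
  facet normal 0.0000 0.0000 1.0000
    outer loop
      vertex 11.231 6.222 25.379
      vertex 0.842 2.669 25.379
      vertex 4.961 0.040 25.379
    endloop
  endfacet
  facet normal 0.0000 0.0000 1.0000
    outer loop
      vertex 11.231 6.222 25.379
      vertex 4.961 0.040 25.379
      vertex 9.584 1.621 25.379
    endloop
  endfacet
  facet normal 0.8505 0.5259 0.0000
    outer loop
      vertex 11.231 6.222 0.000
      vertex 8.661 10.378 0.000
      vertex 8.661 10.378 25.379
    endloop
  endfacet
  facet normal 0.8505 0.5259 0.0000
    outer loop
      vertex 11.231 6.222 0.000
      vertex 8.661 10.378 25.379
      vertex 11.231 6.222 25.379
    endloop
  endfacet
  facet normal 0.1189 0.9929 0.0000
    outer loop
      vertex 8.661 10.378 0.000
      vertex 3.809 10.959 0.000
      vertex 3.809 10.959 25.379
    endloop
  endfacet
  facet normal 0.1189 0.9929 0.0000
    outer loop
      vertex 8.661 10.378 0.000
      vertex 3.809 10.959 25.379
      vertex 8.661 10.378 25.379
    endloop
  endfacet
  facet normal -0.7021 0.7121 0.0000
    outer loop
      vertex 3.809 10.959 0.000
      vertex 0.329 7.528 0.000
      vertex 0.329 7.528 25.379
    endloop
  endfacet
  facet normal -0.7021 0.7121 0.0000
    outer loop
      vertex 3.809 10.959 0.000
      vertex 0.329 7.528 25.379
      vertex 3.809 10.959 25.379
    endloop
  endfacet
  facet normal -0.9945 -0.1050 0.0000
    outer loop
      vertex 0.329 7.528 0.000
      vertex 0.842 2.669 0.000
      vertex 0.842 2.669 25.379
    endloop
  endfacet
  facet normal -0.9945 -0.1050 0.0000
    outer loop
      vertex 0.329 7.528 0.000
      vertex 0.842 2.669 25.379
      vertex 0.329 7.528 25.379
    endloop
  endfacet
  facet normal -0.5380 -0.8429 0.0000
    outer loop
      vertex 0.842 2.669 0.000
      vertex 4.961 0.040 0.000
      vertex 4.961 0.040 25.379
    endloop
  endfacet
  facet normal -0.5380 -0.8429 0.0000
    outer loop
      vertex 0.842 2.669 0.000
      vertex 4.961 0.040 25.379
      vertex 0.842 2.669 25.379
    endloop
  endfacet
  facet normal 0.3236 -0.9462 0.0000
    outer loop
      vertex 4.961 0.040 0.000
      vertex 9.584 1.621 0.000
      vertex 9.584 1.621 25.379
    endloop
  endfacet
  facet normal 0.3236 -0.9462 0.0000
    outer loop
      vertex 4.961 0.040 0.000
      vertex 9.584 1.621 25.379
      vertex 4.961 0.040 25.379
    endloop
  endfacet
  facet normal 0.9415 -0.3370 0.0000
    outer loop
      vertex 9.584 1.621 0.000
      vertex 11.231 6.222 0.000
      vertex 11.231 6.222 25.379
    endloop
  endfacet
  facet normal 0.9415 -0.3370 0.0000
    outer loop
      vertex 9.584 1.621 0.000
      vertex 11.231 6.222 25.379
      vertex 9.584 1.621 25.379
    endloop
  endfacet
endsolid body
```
; perimeter-only toolpath
G21 ; units = mm
G90 ; absolute positioning
G28 ; home
; layer 1
G0 Z6.345
G0 X11.231 Y6.222
G1 X8.661 Y10.378
G1 X3.809 Y10.959
G1 X0.329 Y7.528
G1 X0.842 Y2.669
G1 X4.961 Y0.040
G1 X9.584 Y1.621
G1 X11.231 Y6.222
; layer 2
G0 Z12.690
G0 X11.231 Y6.222
G1 X8.661 Y10.378
G1 X3.809 Y10.959
G1 X0.329 Y7.528
G1 X0.842 Y2.669
G1 X4.961 Y0.040
G1 X9.584 Y1.621
G1 X11.231 Y6.222
; layer 3
G0 Z19.034
G0 X11.231 Y6.222
G1 X8.661 Y10.378
G1 X3.809 Y10.959
G1 X0.329 Y7.528
G1 X0.842 Y2.669
G1 X4.961 Y0.040
G1 X9.584 Y1.621
G1 X11.231 Y6.222
; layer 4
G0 Z25.379
G0 X11.231 Y6.222
G1 X8.661 Y10.378
G1 X3.809 Y10.959
G1 X0.329 Y7.528
G1 X0.842 Y2.669
G1 X4.961 Y0.040
G1 X9.584 Y1.621
G1 X11.231 Y6.222
M2 ; end

The solid is a regular 7-sided prism (a cylinder approximated with 7 flat sides), circumscribed radius ≈ 5.63 mm, height ≈ 25.4 mm. Slicing at Δz = 6.345 mm — 4 equal slices spanning the solid's height, so layer i sits at z = i·h/4 — gives 4 non-empty perimeters. Each is a 7-segment closed polygon; G0 lifts to the layer z and rapids to the start vertex, then G1 traces the edges.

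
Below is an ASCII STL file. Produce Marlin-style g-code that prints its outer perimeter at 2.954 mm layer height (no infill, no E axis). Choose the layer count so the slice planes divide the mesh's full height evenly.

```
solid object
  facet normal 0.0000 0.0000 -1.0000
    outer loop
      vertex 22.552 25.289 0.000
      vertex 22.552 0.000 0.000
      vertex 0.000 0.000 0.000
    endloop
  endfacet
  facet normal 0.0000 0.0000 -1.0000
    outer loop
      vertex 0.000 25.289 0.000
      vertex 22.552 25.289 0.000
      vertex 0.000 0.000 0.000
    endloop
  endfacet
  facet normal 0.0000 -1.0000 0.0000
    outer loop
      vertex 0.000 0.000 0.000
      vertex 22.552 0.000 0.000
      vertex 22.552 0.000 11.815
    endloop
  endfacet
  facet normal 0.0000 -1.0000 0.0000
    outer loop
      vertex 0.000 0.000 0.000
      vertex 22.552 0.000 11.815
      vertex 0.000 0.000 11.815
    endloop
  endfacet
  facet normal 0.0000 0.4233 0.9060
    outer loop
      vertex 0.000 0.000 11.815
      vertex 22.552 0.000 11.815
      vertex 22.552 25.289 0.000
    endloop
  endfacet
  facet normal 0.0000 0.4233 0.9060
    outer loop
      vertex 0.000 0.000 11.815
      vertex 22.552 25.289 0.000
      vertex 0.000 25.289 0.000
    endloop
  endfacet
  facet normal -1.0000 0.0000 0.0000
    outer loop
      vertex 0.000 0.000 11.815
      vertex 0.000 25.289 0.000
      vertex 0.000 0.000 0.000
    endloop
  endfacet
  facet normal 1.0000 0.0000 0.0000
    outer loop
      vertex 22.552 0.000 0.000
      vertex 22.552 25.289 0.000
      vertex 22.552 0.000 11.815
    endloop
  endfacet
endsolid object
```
; perimeter-only toolpath
G21 ; units = mm
G90 ; absolute positioning
G28 ; home
; layer 1
G0 Z2.954
G0 X0.000 Y0.000
G1 X22.552 Y0.000
G1 X22.552 Y18.967
G1 X0.000 Y18.967
G1 X0.000 Y0.000
; layer 2
G0 Z5.907
G0 X0.000 Y0.000
G1 X22.552 Y0.000
G1 X22.552 Y12.645
G1 X0.000 Y12.645
G1 X0.000 Y0.000
; layer 3
G0 Z8.861
G0 X0.000 Y0.000
G1 X22.552 Y0.000
G1 X22.552 Y6.322
G1 X0.000 Y6.322
G1 X0.000 Y0.000
M2 ; end

The solid is a wedge (ramp): 22.6 × 25.3 mm base, rising to 11.8 mm along the y=0 edge and sloping linearly to z=0 at y=25.3. Slicing at Δz = 2.954 mm — 4 equal slices spanning the solid's height, so layer i sits at z = i·h/4 — gives 3 non-empty perimeters. Each is a 4-segment closed polygon; G0 lifts to the layer z and rapids to the start vertex, then G1 traces the edges. The cross-section shrinks linearly with z (the slice at the apex is degenerate and omitted).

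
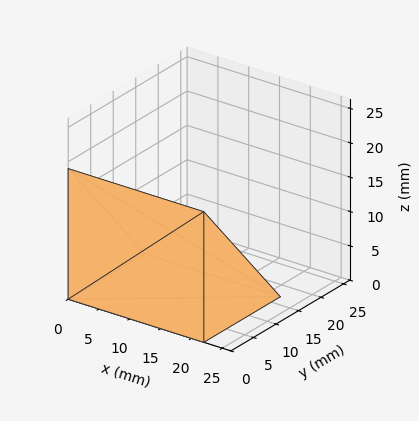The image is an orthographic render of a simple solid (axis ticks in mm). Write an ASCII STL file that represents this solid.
Reading the render: the shape is a wedge (ramp): 22 × 17 mm base, rising to 19 mm along the y=0 edge and sloping linearly to z=0 at y=17 (dimensions read to the nearest mm from the axis ticks). For the STL, each face is triangulated and given an outward normal.

solid part
  facet normal 0.0000 0.0000 -1.0000
    outer loop
      vertex 22.0 17.0 0.0
      vertex 22.0 0.0 0.0
      vertex 0.0 0.0 0.0
    endloop
  endfacet
  facet normal 0.0000 0.0000 -1.0000
    outer loop
      vertex 0.0 17.0 0.0
      vertex 22.0 17.0 0.0
      vertex 0.0 0.0 0.0
    endloop
  endfacet
  facet normal 0.0000 -1.0000 0.0000
    outer loop
      vertex 0.0 0.0 0.0
      vertex 22.0 0.0 0.0
      vertex 22.0 0.0 19.0
    endloop
  endfacet
  facet normal 0.0000 -1.0000 0.0000
    outer loop
      vertex 0.0 0.0 0.0
      vertex 22.0 0.0 19.0
      vertex 0.0 0.0 19.0
    endloop
  endfacet
  facet normal 0.0000 0.7452 0.6668
    outer loop
      vertex 0.0 0.0 19.0
      vertex 22.0 0.0 19.0
      vertex 22.0 17.0 0.0
    endloop
  endfacet
  facet normal 0.0000 0.7452 0.6668
    outer loop
      vertex 0.0 0.0 19.0
      vertex 22.0 17.0 0.0
      vertex 0.0 17.0 0.0
    endloop
  endfacet
  facet normal -1.0000 0.0000 0.0000
    outer loop
      vertex 0.0 0.0 19.0
      vertex 0.0 17.0 0.0
      vertex 0.0 0.0 0.0
    endloop
  endfacet
  facet normal 1.0000 0.0000 0.0000
    outer loop
      vertex 22.0 0.0 0.0
      vertex 22.0 17.0 0.0
      vertex 22.0 0.0 19.0
    endloop
  endfacet
endsolid part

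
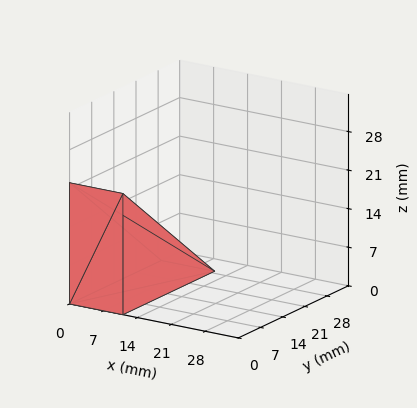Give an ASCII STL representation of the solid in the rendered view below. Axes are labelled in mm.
Reading the render: the shape is a wedge (ramp): 11 × 29 mm base, rising to 22 mm along the y=0 edge and sloping linearly to z=0 at y=29 (dimensions read to the nearest mm from the axis ticks). For the STL, each face is triangulated and given an outward normal.

solid part
  facet normal 0.0000 0.0000 -1.0000
    outer loop
      vertex 11.0 29.0 0.0
      vertex 11.0 0.0 0.0
      vertex 0.0 0.0 0.0
    endloop
  endfacet
  facet normal 0.0000 0.0000 -1.0000
    outer loop
      vertex 0.0 29.0 0.0
      vertex 11.0 29.0 0.0
      vertex 0.0 0.0 0.0
    endloop
  endfacet
  facet normal 0.0000 -1.0000 0.0000
    outer loop
      vertex 0.0 0.0 0.0
      vertex 11.0 0.0 0.0
      vertex 11.0 0.0 22.0
    endloop
  endfacet
  facet normal 0.0000 -1.0000 0.0000
    outer loop
      vertex 0.0 0.0 0.0
      vertex 11.0 0.0 22.0
      vertex 0.0 0.0 22.0
    endloop
  endfacet
  facet normal 0.0000 0.6044 0.7967
    outer loop
      vertex 0.0 0.0 22.0
      vertex 11.0 0.0 22.0
      vertex 11.0 29.0 0.0
    endloop
  endfacet
  facet normal 0.0000 0.6044 0.7967
    outer loop
      vertex 0.0 0.0 22.0
      vertex 11.0 29.0 0.0
      vertex 0.0 29.0 0.0
    endloop
  endfacet
  facet normal -1.0000 0.0000 0.0000
    outer loop
      vertex 0.0 0.0 22.0
      vertex 0.0 29.0 0.0
      vertex 0.0 0.0 0.0
    endloop
  endfacet
  facet normal 1.0000 0.0000 0.0000
    outer loop
      vertex 11.0 0.0 0.0
      vertex 11.0 29.0 0.0
      vertex 11.0 0.0 22.0
    endloop
  endfacet
endsolid part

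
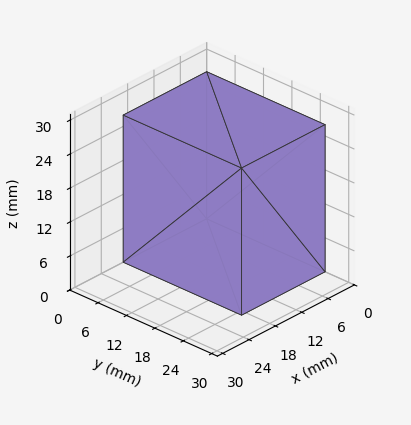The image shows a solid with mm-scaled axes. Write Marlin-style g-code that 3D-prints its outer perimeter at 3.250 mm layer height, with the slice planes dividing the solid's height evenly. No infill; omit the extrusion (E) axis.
Reading the render: the shape is a rectangular box, roughly 19 × 25 mm footprint and 26 mm tall (dimensions read to the nearest mm from the axis ticks). For the g-code, the solid's height is divided into equal slices at the stated Δz and each level perimeter traced with G1 moves after a G0 lift.

; perimeter-only toolpath
G21 ; units = mm
G90 ; absolute positioning
G28 ; home
; layer 1
G0 Z3.250
G0 X0.000 Y0.000
G1 X19.000 Y0.000
G1 X19.000 Y25.000
G1 X0.000 Y25.000
G1 X0.000 Y0.000
; layer 2
G0 Z6.500
G0 X0.000 Y0.000
G1 X19.000 Y0.000
G1 X19.000 Y25.000
G1 X0.000 Y25.000
G1 X0.000 Y0.000
; layer 3
G0 Z9.750
G0 X0.000 Y0.000
G1 X19.000 Y0.000
G1 X19.000 Y25.000
G1 X0.000 Y25.000
G1 X0.000 Y0.000
; layer 4
G0 Z13.000
G0 X0.000 Y0.000
G1 X19.000 Y0.000
G1 X19.000 Y25.000
G1 X0.000 Y25.000
G1 X0.000 Y0.000
; layer 5
G0 Z16.250
G0 X0.000 Y0.000
G1 X19.000 Y0.000
G1 X19.000 Y25.000
G1 X0.000 Y25.000
G1 X0.000 Y0.000
; layer 6
G0 Z19.500
G0 X0.000 Y0.000
G1 X19.000 Y0.000
G1 X19.000 Y25.000
G1 X0.000 Y25.000
G1 X0.000 Y0.000
; layer 7
G0 Z22.750
G0 X0.000 Y0.000
G1 X19.000 Y0.000
G1 X19.000 Y25.000
G1 X0.000 Y25.000
G1 X0.000 Y0.000
; layer 8
G0 Z26.000
G0 X0.000 Y0.000
G1 X19.000 Y0.000
G1 X19.000 Y25.000
G1 X0.000 Y25.000
G1 X0.000 Y0.000
M2 ; end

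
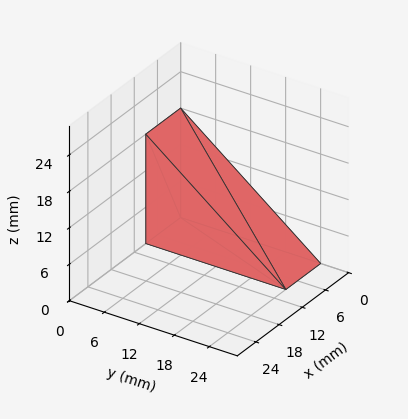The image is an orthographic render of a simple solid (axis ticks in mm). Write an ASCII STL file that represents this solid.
Reading the render: the shape is a wedge (ramp): 9 × 24 mm base, rising to 18 mm along the y=0 edge and sloping linearly to z=0 at y=24 (dimensions read to the nearest mm from the axis ticks). For the STL, each face is triangulated and given an outward normal.

solid part
  facet normal 0.0000 0.0000 -1.0000
    outer loop
      vertex 9.00 24.00 0.00
      vertex 9.00 0.00 0.00
      vertex 0.00 0.00 0.00
    endloop
  endfacet
  facet normal 0.0000 0.0000 -1.0000
    outer loop
      vertex 0.00 24.00 0.00
      vertex 9.00 24.00 0.00
      vertex 0.00 0.00 0.00
    endloop
  endfacet
  facet normal 0.0000 -1.0000 0.0000
    outer loop
      vertex 0.00 0.00 0.00
      vertex 9.00 0.00 0.00
      vertex 9.00 0.00 18.00
    endloop
  endfacet
  facet normal 0.0000 -1.0000 0.0000
    outer loop
      vertex 0.00 0.00 0.00
      vertex 9.00 0.00 18.00
      vertex 0.00 0.00 18.00
    endloop
  endfacet
  facet normal 0.0000 0.6000 0.8000
    outer loop
      vertex 0.00 0.00 18.00
      vertex 9.00 0.00 18.00
      vertex 9.00 24.00 0.00
    endloop
  endfacet
  facet normal 0.0000 0.6000 0.8000
    outer loop
      vertex 0.00 0.00 18.00
      vertex 9.00 24.00 0.00
      vertex 0.00 24.00 0.00
    endloop
  endfacet
  facet normal -1.0000 0.0000 0.0000
    outer loop
      vertex 0.00 0.00 18.00
      vertex 0.00 24.00 0.00
      vertex 0.00 0.00 0.00
    endloop
  endfacet
  facet normal 1.0000 0.0000 0.0000
    outer loop
      vertex 9.00 0.00 0.00
      vertex 9.00 24.00 0.00
      vertex 9.00 0.00 18.00
    endloop
  endfacet
endsolid part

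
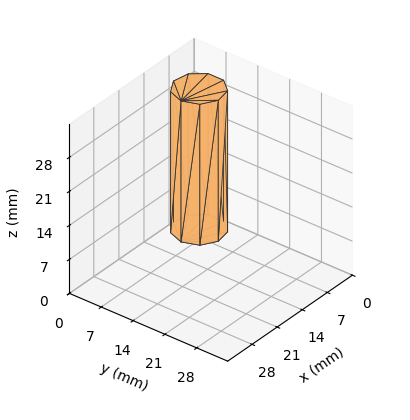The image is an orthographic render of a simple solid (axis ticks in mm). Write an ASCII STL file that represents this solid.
Reading the render: the shape is a regular 9-sided prism (a cylinder approximated with 9 flat sides), circumscribed radius ≈ 5 mm, height ≈ 29 mm (dimensions read to the nearest mm from the axis ticks). For the STL, each face is triangulated and given an outward normal.

solid part
  facet normal 0.0000 0.0000 -1.0000
    outer loop
      vertex 5.868 9.924 0.000
      vertex 8.830 8.214 0.000
      vertex 10.000 5.000 0.000
    endloop
  endfacet
  facet normal 0.0000 0.0000 -1.0000
    outer loop
      vertex 2.500 9.330 0.000
      vertex 5.868 9.924 0.000
      vertex 10.000 5.000 0.000
    endloop
  endfacet
  facet normal 0.0000 0.0000 -1.0000
    outer loop
      vertex 0.302 6.710 0.000
      vertex 2.500 9.330 0.000
      vertex 10.000 5.000 0.000
    endloop
  endfacet
  facet normal 0.0000 0.0000 -1.0000
    outer loop
      vertex 0.302 3.290 0.000
      vertex 0.302 6.710 0.000
      vertex 10.000 5.000 0.000
    endloop
  endfacet
  facet normal 0.0000 0.0000 -1.0000
    outer loop
      vertex 2.500 0.670 0.000
      vertex 0.302 3.290 0.000
      vertex 10.000 5.000 0.000
    endloop
  endfacet
  facet normal 0.0000 0.0000 -1.0000
    outer loop
      vertex 5.868 0.076 0.000
      vertex 2.500 0.670 0.000
      vertex 10.000 5.000 0.000
    endloop
  endfacet
  facet normal 0.0000 0.0000 -1.0000
    outer loop
      vertex 8.830 1.786 0.000
      vertex 5.868 0.076 0.000
      vertex 10.000 5.000 0.000
    endloop
  endfacet
  facet normal 0.0000 0.0000 1.0000
    outer loop
      vertex 10.000 5.000 29.000
      vertex 8.830 8.214 29.000
      vertex 5.868 9.924 29.000
    endloop
  endfacet
  facet normal 0.0000 0.0000 1.0000
    outer loop
      vertex 10.000 5.000 29.000
      vertex 5.868 9.924 29.000
      vertex 2.500 9.330 29.000
    endloop
  endfacet
  facet normal 0.0000 0.0000 1.0000
    outer loop
      vertex 10.000 5.000 29.000
      vertex 2.500 9.330 29.000
      vertex 0.302 6.710 29.000
    endloop
  endfacet
  facet normal 0.0000 0.0000 1.0000
    outer loop
      vertex 10.000 5.000 29.000
      vertex 0.302 6.710 29.000
      vertex 0.302 3.290 29.000
    endloop
  endfacet
  facet normal 0.0000 0.0000 1.0000
    outer loop
      vertex 10.000 5.000 29.000
      vertex 0.302 3.290 29.000
      vertex 2.500 0.670 29.000
    endloop
  endfacet
  facet normal 0.0000 0.0000 1.0000
    outer loop
      vertex 10.000 5.000 29.000
      vertex 2.500 0.670 29.000
      vertex 5.868 0.076 29.000
    endloop
  endfacet
  facet normal 0.0000 0.0000 1.0000
    outer loop
      vertex 10.000 5.000 29.000
      vertex 5.868 0.076 29.000
      vertex 8.830 1.786 29.000
    endloop
  endfacet
  facet normal 0.9397 0.3421 0.0000
    outer loop
      vertex 10.000 5.000 0.000
      vertex 8.830 8.214 0.000
      vertex 8.830 8.214 29.000
    endloop
  endfacet
  facet normal 0.9397 0.3421 0.0000
    outer loop
      vertex 10.000 5.000 0.000
      vertex 8.830 8.214 29.000
      vertex 10.000 5.000 29.000
    endloop
  endfacet
  facet normal 0.5000 0.8660 0.0000
    outer loop
      vertex 8.830 8.214 0.000
      vertex 5.868 9.924 0.000
      vertex 5.868 9.924 29.000
    endloop
  endfacet
  facet normal 0.5000 0.8660 0.0000
    outer loop
      vertex 8.830 8.214 0.000
      vertex 5.868 9.924 29.000
      vertex 8.830 8.214 29.000
    endloop
  endfacet
  facet normal -0.1737 0.9848 0.0000
    outer loop
      vertex 5.868 9.924 0.000
      vertex 2.500 9.330 0.000
      vertex 2.500 9.330 29.000
    endloop
  endfacet
  facet normal -0.1737 0.9848 0.0000
    outer loop
      vertex 5.868 9.924 0.000
      vertex 2.500 9.330 29.000
      vertex 5.868 9.924 29.000
    endloop
  endfacet
  facet normal -0.7661 0.6427 0.0000
    outer loop
      vertex 2.500 9.330 0.000
      vertex 0.302 6.710 0.000
      vertex 0.302 6.710 29.000
    endloop
  endfacet
  facet normal -0.7661 0.6427 0.0000
    outer loop
      vertex 2.500 9.330 0.000
      vertex 0.302 6.710 29.000
      vertex 2.500 9.330 29.000
    endloop
  endfacet
  facet normal -1.0000 0.0000 0.0000
    outer loop
      vertex 0.302 6.710 0.000
      vertex 0.302 3.290 0.000
      vertex 0.302 3.290 29.000
    endloop
  endfacet
  facet normal -1.0000 0.0000 0.0000
    outer loop
      vertex 0.302 6.710 0.000
      vertex 0.302 3.290 29.000
      vertex 0.302 6.710 29.000
    endloop
  endfacet
  facet normal -0.7661 -0.6427 0.0000
    outer loop
      vertex 0.302 3.290 0.000
      vertex 2.500 0.670 0.000
      vertex 2.500 0.670 29.000
    endloop
  endfacet
  facet normal -0.7661 -0.6427 0.0000
    outer loop
      vertex 0.302 3.290 0.000
      vertex 2.500 0.670 29.000
      vertex 0.302 3.290 29.000
    endloop
  endfacet
  facet normal -0.1737 -0.9848 0.0000
    outer loop
      vertex 2.500 0.670 0.000
      vertex 5.868 0.076 0.000
      vertex 5.868 0.076 29.000
    endloop
  endfacet
  facet normal -0.1737 -0.9848 0.0000
    outer loop
      vertex 2.500 0.670 0.000
      vertex 5.868 0.076 29.000
      vertex 2.500 0.670 29.000
    endloop
  endfacet
  facet normal 0.5000 -0.8660 0.0000
    outer loop
      vertex 5.868 0.076 0.000
      vertex 8.830 1.786 0.000
      vertex 8.830 1.786 29.000
    endloop
  endfacet
  facet normal 0.5000 -0.8660 0.0000
    outer loop
      vertex 5.868 0.076 0.000
      vertex 8.830 1.786 29.000
      vertex 5.868 0.076 29.000
    endloop
  endfacet
  facet normal 0.9397 -0.3421 0.0000
    outer loop
      vertex 8.830 1.786 0.000
      vertex 10.000 5.000 0.000
      vertex 10.000 5.000 29.000
    endloop
  endfacet
  facet normal 0.9397 -0.3421 0.0000
    outer loop
      vertex 8.830 1.786 0.000
      vertex 10.000 5.000 29.000
      vertex 8.830 1.786 29.000
    endloop
  endfacet
endsolid part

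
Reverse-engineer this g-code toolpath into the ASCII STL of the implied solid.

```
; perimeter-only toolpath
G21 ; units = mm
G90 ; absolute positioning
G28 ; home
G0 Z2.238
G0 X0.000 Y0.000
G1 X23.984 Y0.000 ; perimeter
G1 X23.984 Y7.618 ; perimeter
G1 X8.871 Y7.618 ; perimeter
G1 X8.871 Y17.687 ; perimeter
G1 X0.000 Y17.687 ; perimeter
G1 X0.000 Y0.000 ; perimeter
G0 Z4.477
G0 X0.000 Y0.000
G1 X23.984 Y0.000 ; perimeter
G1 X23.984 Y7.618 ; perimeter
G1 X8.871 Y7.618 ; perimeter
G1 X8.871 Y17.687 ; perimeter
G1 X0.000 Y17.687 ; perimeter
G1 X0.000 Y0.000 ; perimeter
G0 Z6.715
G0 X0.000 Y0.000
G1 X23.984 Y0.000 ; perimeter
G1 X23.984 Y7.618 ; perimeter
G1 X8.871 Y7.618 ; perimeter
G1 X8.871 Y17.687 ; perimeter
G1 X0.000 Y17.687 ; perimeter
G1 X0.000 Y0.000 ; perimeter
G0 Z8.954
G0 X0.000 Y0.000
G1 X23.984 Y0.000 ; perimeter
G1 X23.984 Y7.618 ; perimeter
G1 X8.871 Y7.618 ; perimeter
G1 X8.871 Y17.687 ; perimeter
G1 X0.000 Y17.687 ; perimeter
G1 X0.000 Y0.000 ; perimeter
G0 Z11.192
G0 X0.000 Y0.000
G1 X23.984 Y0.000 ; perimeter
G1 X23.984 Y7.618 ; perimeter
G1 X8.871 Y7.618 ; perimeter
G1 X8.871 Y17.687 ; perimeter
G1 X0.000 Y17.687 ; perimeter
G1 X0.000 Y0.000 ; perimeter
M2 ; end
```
solid part
  facet normal 0.0000 0.0000 -1.0000
    outer loop
      vertex 23.984 7.618 0.000
      vertex 23.984 0.000 0.000
      vertex 0.000 0.000 0.000
    endloop
  endfacet
  facet normal 0.0000 0.0000 -1.0000
    outer loop
      vertex 8.871 7.618 0.000
      vertex 23.984 7.618 0.000
      vertex 0.000 0.000 0.000
    endloop
  endfacet
  facet normal 0.0000 0.0000 -1.0000
    outer loop
      vertex 8.871 17.687 0.000
      vertex 8.871 7.618 0.000
      vertex 0.000 0.000 0.000
    endloop
  endfacet
  facet normal 0.0000 0.0000 -1.0000
    outer loop
      vertex 0.000 17.687 0.000
      vertex 8.871 17.687 0.000
      vertex 0.000 0.000 0.000
    endloop
  endfacet
  facet normal 0.0000 0.0000 1.0000
    outer loop
      vertex 0.000 0.000 11.192
      vertex 23.984 0.000 11.192
      vertex 23.984 7.618 11.192
    endloop
  endfacet
  facet normal 0.0000 0.0000 1.0000
    outer loop
      vertex 0.000 0.000 11.192
      vertex 23.984 7.618 11.192
      vertex 8.871 7.618 11.192
    endloop
  endfacet
  facet normal 0.0000 0.0000 1.0000
    outer loop
      vertex 0.000 0.000 11.192
      vertex 8.871 7.618 11.192
      vertex 8.871 17.687 11.192
    endloop
  endfacet
  facet normal 0.0000 0.0000 1.0000
    outer loop
      vertex 0.000 0.000 11.192
      vertex 8.871 17.687 11.192
      vertex 0.000 17.687 11.192
    endloop
  endfacet
  facet normal 0.0000 -1.0000 0.0000
    outer loop
      vertex 0.000 0.000 0.000
      vertex 23.984 0.000 0.000
      vertex 23.984 0.000 11.192
    endloop
  endfacet
  facet normal 0.0000 -1.0000 0.0000
    outer loop
      vertex 0.000 0.000 0.000
      vertex 23.984 0.000 11.192
      vertex 0.000 0.000 11.192
    endloop
  endfacet
  facet normal 1.0000 0.0000 0.0000
    outer loop
      vertex 23.984 0.000 0.000
      vertex 23.984 7.618 0.000
      vertex 23.984 7.618 11.192
    endloop
  endfacet
  facet normal 1.0000 0.0000 0.0000
    outer loop
      vertex 23.984 0.000 0.000
      vertex 23.984 7.618 11.192
      vertex 23.984 0.000 11.192
    endloop
  endfacet
  facet normal 0.0000 1.0000 0.0000
    outer loop
      vertex 23.984 7.618 0.000
      vertex 8.871 7.618 0.000
      vertex 8.871 7.618 11.192
    endloop
  endfacet
  facet normal 0.0000 1.0000 0.0000
    outer loop
      vertex 23.984 7.618 0.000
      vertex 8.871 7.618 11.192
      vertex 23.984 7.618 11.192
    endloop
  endfacet
  facet normal 1.0000 0.0000 0.0000
    outer loop
      vertex 8.871 7.618 0.000
      vertex 8.871 17.687 0.000
      vertex 8.871 17.687 11.192
    endloop
  endfacet
  facet normal 1.0000 0.0000 0.0000
    outer loop
      vertex 8.871 7.618 0.000
      vertex 8.871 17.687 11.192
      vertex 8.871 7.618 11.192
    endloop
  endfacet
  facet normal 0.0000 1.0000 0.0000
    outer loop
      vertex 8.871 17.687 0.000
      vertex 0.000 17.687 0.000
      vertex 0.000 17.687 11.192
    endloop
  endfacet
  facet normal 0.0000 1.0000 0.0000
    outer loop
      vertex 8.871 17.687 0.000
      vertex 0.000 17.687 11.192
      vertex 8.871 17.687 11.192
    endloop
  endfacet
  facet normal -1.0000 0.0000 0.0000
    outer loop
      vertex 0.000 17.687 0.000
      vertex 0.000 0.000 0.000
      vertex 0.000 0.000 11.192
    endloop
  endfacet
  facet normal -1.0000 0.0000 0.0000
    outer loop
      vertex 0.000 17.687 0.000
      vertex 0.000 0.000 11.192
      vertex 0.000 17.687 11.192
    endloop
  endfacet
endsolid part

The G0 Z moves step by Δz≈2.238 mm. Every layer's G1 loop is the same polygon, so the solid is a straight extrusion of it from z=0 to z≈11.2. Closing with flat bottom and top caps and triangulating gives 20 facets — an L-shaped prism: outer 24 × 17.7 mm, arm thicknesses ≈ 7.62 mm (horizontal) and 8.87 mm (vertical), extruded 11.2 mm in z.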